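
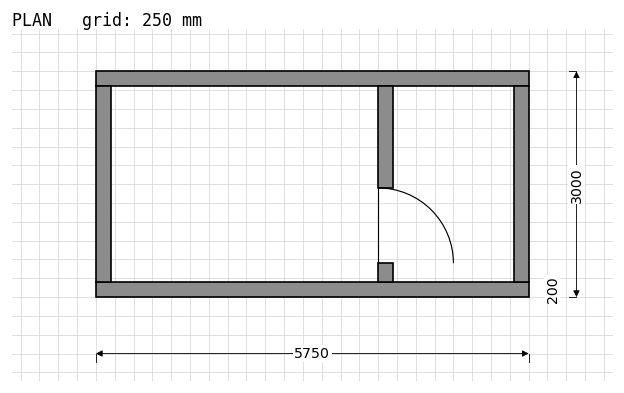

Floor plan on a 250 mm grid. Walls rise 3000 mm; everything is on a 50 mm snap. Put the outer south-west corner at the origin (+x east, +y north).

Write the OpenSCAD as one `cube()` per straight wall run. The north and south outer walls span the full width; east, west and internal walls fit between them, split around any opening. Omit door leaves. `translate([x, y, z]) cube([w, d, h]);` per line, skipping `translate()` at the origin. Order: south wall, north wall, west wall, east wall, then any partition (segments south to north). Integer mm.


cube([5750, 200, 3000]);
translate([0, 2800, 0]) cube([5750, 200, 3000]);
translate([0, 200, 0]) cube([200, 2600, 3000]);
translate([5550, 200, 0]) cube([200, 2600, 3000]);
translate([3750, 200, 0]) cube([200, 250, 3000]);
translate([3750, 1450, 0]) cube([200, 1350, 3000]);


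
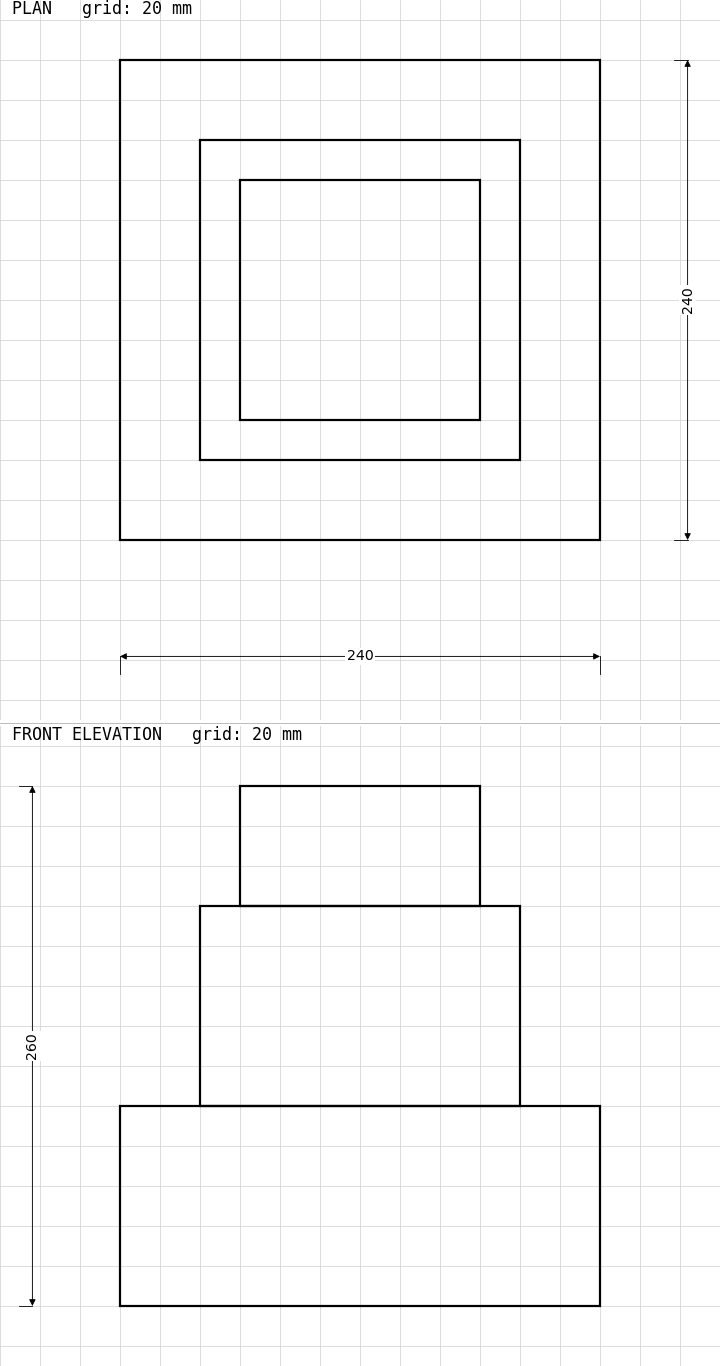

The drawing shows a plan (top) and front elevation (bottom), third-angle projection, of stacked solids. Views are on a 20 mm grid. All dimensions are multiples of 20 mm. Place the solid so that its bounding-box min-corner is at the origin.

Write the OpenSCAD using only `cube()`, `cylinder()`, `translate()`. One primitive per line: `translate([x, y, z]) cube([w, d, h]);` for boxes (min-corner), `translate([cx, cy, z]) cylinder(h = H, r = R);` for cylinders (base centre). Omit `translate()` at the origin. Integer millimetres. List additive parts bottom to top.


cube([240, 240, 100]);
translate([40, 40, 100]) cube([160, 160, 100]);
translate([60, 60, 200]) cube([120, 120, 60]);


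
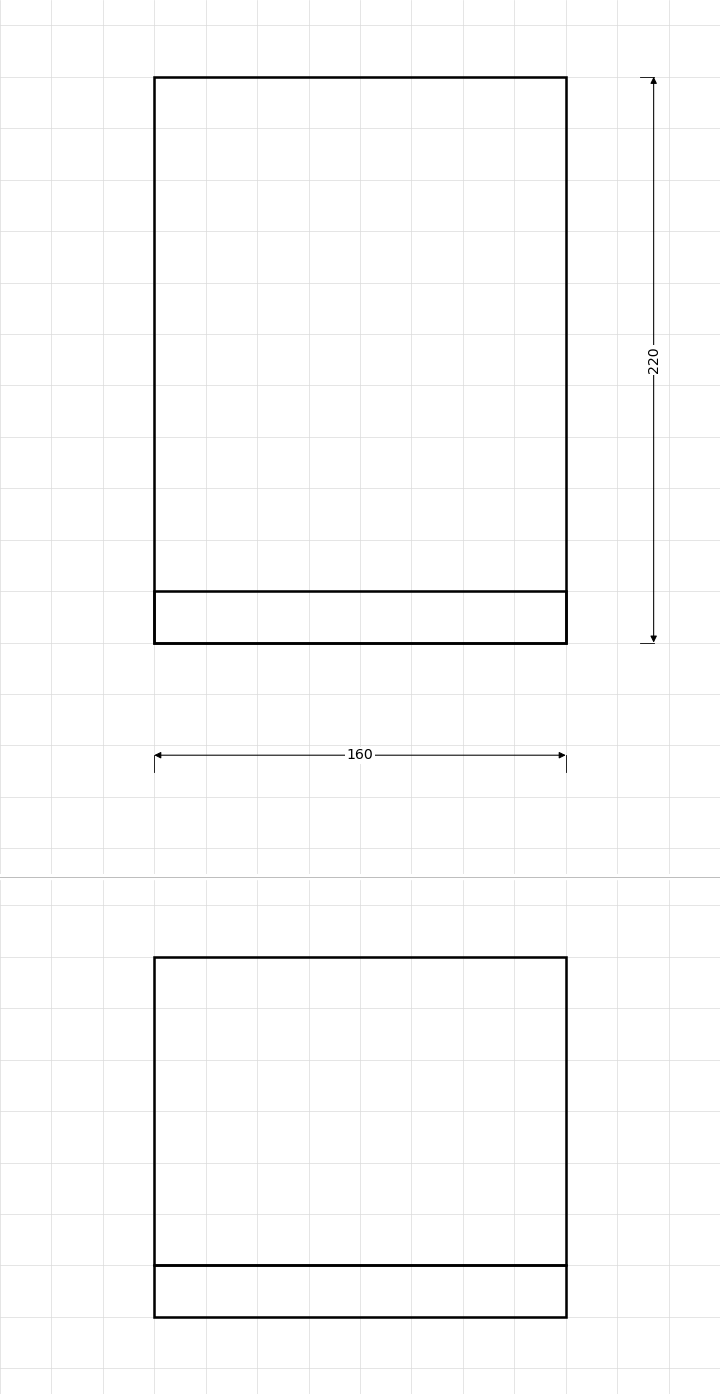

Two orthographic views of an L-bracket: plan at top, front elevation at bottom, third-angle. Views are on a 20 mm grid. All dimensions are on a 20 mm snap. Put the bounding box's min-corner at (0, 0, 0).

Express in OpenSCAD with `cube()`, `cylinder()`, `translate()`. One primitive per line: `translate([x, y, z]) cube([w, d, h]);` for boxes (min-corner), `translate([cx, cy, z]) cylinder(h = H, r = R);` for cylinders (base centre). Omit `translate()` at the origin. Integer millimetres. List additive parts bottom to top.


cube([160, 220, 20]);
translate([0, 0, 20]) cube([160, 20, 120]);


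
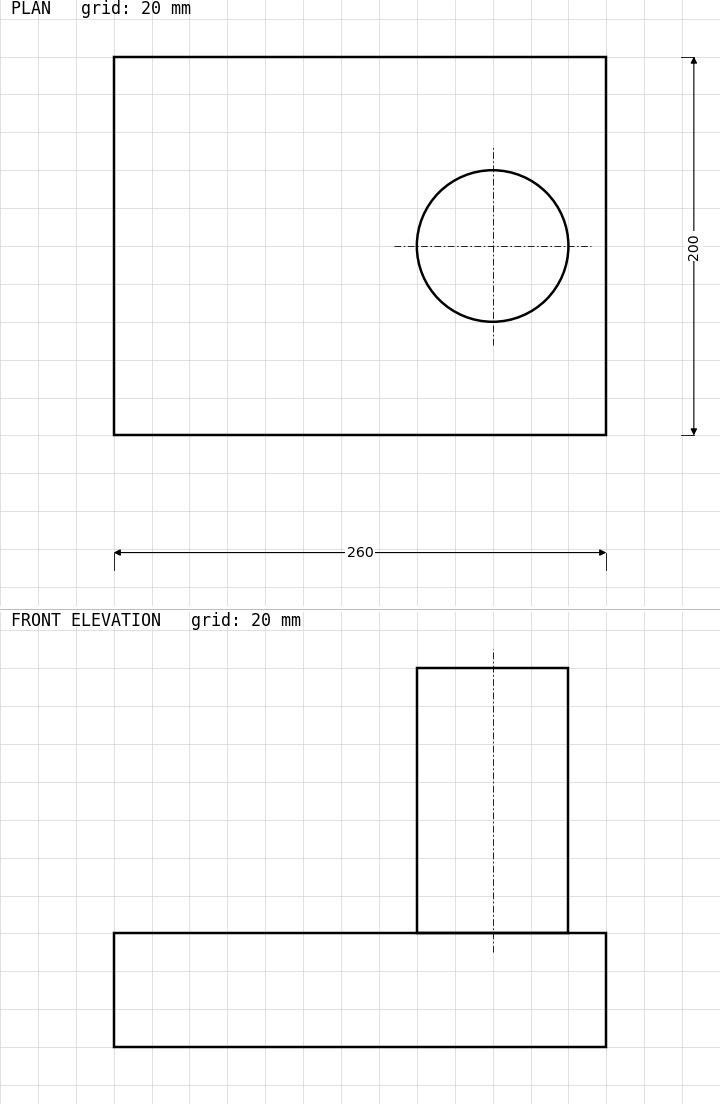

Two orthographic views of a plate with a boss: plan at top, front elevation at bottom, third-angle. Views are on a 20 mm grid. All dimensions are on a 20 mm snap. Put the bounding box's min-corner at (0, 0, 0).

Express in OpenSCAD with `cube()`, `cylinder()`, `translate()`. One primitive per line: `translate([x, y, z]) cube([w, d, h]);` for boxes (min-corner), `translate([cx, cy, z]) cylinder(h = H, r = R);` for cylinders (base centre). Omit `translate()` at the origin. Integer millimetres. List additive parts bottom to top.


cube([260, 200, 60]);
translate([200, 100, 60]) cylinder(h = 140, r = 40);


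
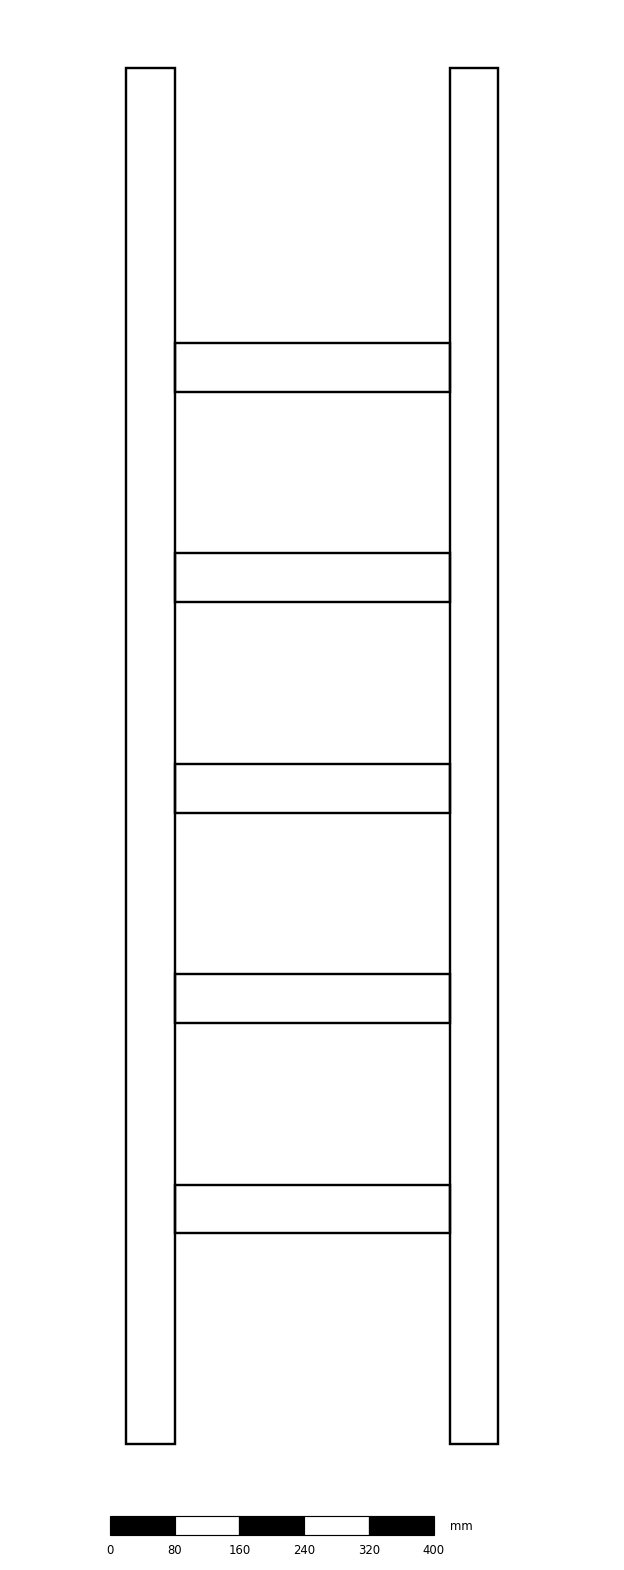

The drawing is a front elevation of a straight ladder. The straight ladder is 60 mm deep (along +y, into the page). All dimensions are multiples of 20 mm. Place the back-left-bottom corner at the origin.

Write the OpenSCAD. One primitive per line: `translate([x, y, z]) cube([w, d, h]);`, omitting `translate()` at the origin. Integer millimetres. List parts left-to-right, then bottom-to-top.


cube([60, 60, 1700]);
translate([60, 0, 260]) cube([340, 60, 60]);
translate([60, 0, 520]) cube([340, 60, 60]);
translate([60, 0, 780]) cube([340, 60, 60]);
translate([60, 0, 1040]) cube([340, 60, 60]);
translate([60, 0, 1300]) cube([340, 60, 60]);
translate([400, 0, 0]) cube([60, 60, 1700]);


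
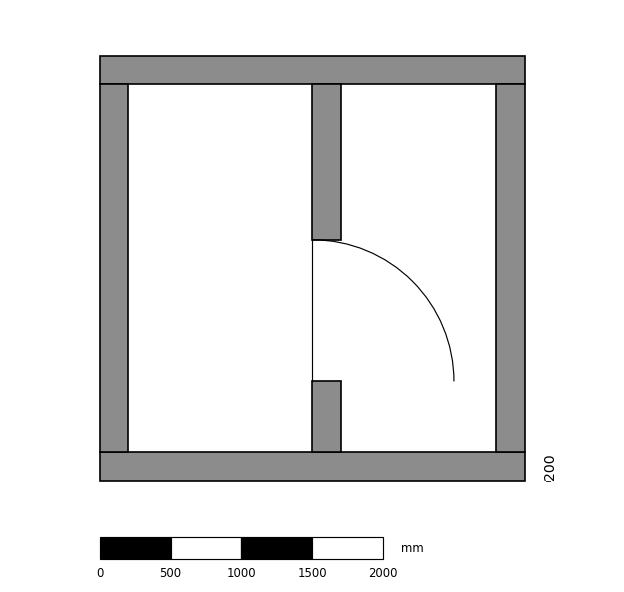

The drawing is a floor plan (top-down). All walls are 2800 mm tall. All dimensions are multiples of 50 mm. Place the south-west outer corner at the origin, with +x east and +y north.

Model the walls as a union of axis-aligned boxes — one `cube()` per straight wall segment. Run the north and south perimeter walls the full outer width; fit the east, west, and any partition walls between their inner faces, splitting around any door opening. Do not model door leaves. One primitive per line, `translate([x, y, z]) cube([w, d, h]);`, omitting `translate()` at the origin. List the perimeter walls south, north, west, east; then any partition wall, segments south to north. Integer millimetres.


cube([3000, 200, 2800]);
translate([0, 2800, 0]) cube([3000, 200, 2800]);
translate([0, 200, 0]) cube([200, 2600, 2800]);
translate([2800, 200, 0]) cube([200, 2600, 2800]);
translate([1500, 200, 0]) cube([200, 500, 2800]);
translate([1500, 1700, 0]) cube([200, 1100, 2800]);


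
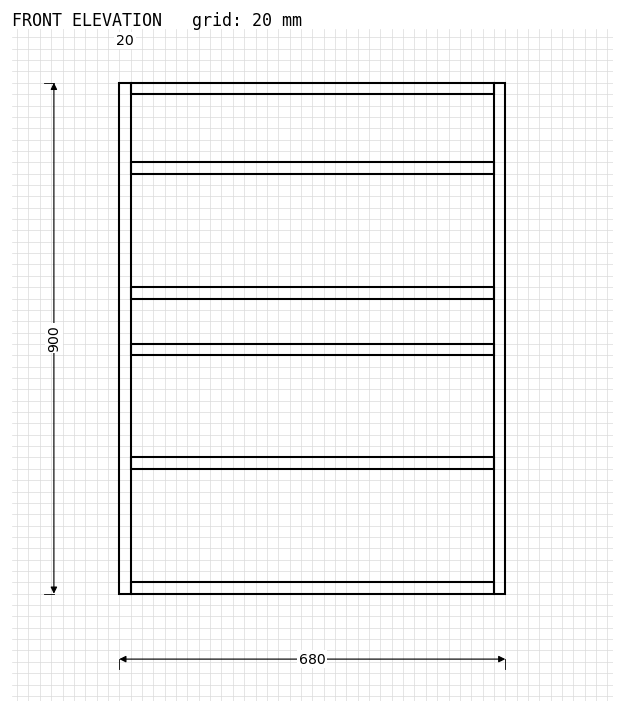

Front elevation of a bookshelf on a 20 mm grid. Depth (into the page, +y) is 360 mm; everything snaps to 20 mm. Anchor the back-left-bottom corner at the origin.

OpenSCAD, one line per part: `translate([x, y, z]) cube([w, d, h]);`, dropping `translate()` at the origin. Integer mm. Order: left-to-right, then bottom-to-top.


cube([20, 360, 900]);
translate([20, 0, 0]) cube([640, 360, 20]);
translate([20, 0, 220]) cube([640, 360, 20]);
translate([20, 0, 420]) cube([640, 360, 20]);
translate([20, 0, 520]) cube([640, 360, 20]);
translate([20, 0, 740]) cube([640, 360, 20]);
translate([20, 0, 880]) cube([640, 360, 20]);
translate([660, 0, 0]) cube([20, 360, 900]);


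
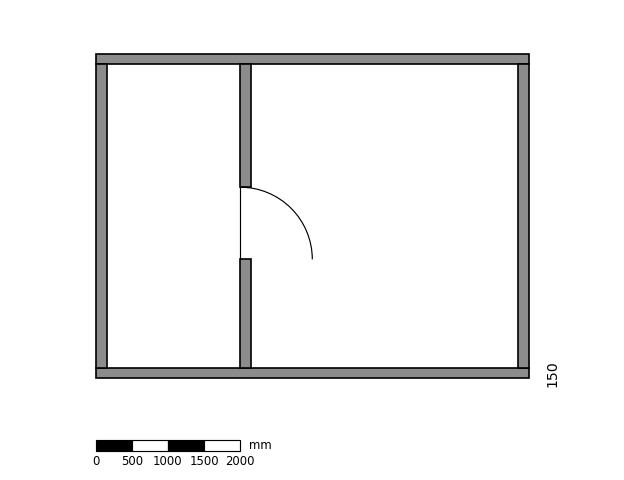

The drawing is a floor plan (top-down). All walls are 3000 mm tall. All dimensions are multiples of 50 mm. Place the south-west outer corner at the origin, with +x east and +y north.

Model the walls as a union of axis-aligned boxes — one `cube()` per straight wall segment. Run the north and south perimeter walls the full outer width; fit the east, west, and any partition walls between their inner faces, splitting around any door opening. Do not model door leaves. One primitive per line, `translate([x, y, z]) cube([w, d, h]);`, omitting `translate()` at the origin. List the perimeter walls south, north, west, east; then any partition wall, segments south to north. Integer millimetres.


cube([6000, 150, 3000]);
translate([0, 4350, 0]) cube([6000, 150, 3000]);
translate([0, 150, 0]) cube([150, 4200, 3000]);
translate([5850, 150, 0]) cube([150, 4200, 3000]);
translate([2000, 150, 0]) cube([150, 1500, 3000]);
translate([2000, 2650, 0]) cube([150, 1700, 3000]);


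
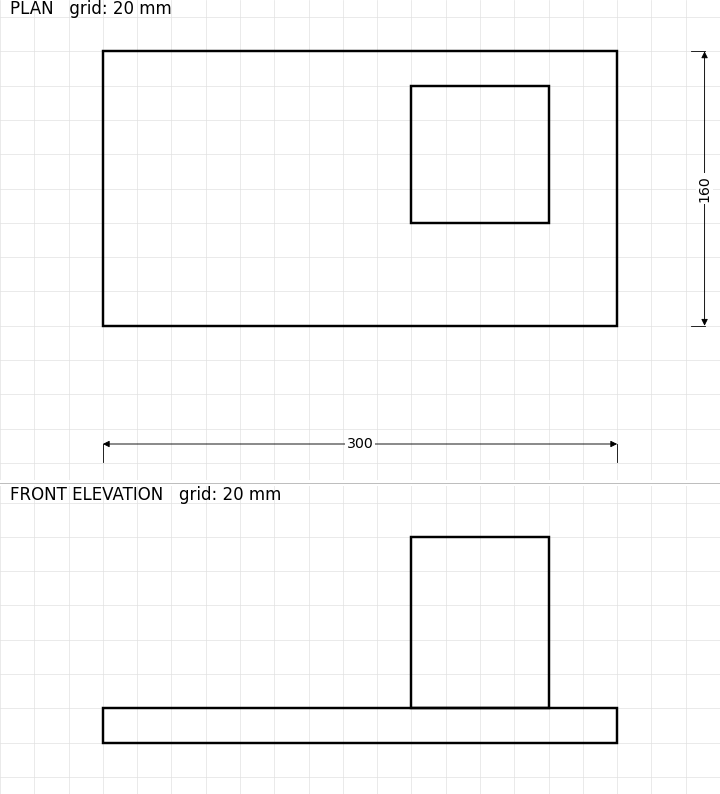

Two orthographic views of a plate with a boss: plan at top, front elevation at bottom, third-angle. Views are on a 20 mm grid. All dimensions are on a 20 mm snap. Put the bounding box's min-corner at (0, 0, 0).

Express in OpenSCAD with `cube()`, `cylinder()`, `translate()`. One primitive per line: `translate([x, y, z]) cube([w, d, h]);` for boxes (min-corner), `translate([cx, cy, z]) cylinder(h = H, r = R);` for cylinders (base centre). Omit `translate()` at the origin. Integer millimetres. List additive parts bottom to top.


cube([300, 160, 20]);
translate([180, 60, 20]) cube([80, 80, 100]);


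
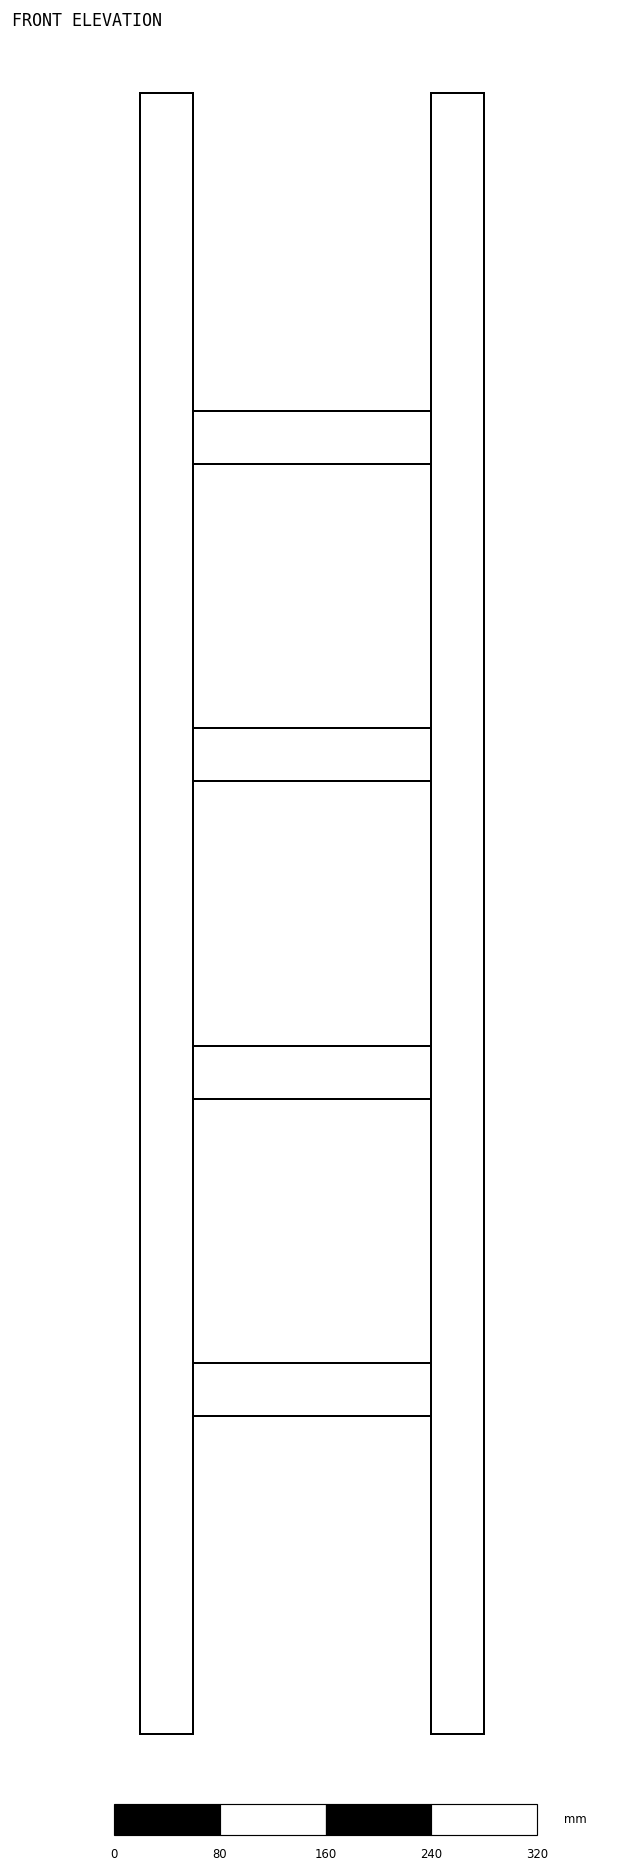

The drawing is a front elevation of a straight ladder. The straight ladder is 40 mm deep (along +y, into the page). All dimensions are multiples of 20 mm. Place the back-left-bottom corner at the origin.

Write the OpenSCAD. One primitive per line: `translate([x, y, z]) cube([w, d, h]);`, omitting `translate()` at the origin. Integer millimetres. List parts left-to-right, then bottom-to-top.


cube([40, 40, 1240]);
translate([40, 0, 240]) cube([180, 40, 40]);
translate([40, 0, 480]) cube([180, 40, 40]);
translate([40, 0, 720]) cube([180, 40, 40]);
translate([40, 0, 960]) cube([180, 40, 40]);
translate([220, 0, 0]) cube([40, 40, 1240]);


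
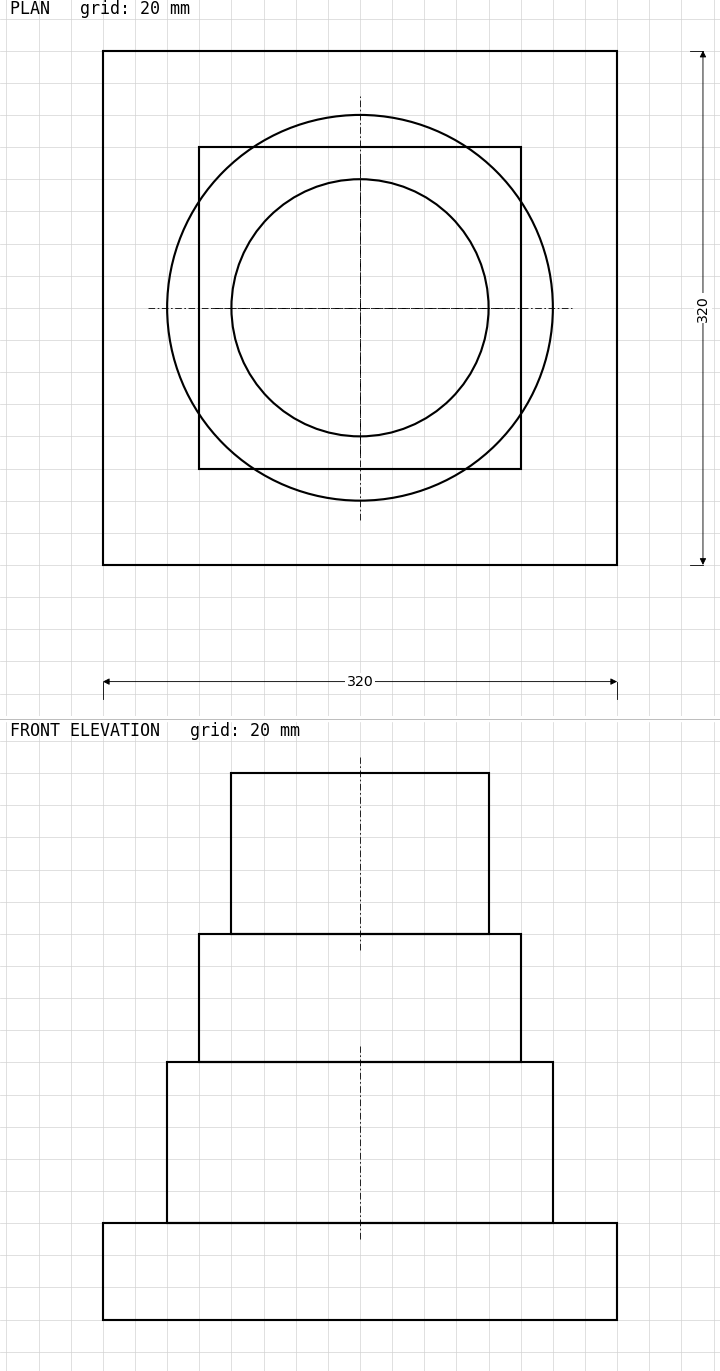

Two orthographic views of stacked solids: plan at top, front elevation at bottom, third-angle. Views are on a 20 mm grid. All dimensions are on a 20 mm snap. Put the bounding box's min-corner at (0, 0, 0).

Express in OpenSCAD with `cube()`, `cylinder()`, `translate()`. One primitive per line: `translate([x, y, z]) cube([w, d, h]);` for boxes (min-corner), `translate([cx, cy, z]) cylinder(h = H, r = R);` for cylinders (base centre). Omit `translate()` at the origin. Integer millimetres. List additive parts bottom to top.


cube([320, 320, 60]);
translate([160, 160, 60]) cylinder(h = 100, r = 120);
translate([60, 60, 160]) cube([200, 200, 80]);
translate([160, 160, 240]) cylinder(h = 100, r = 80);


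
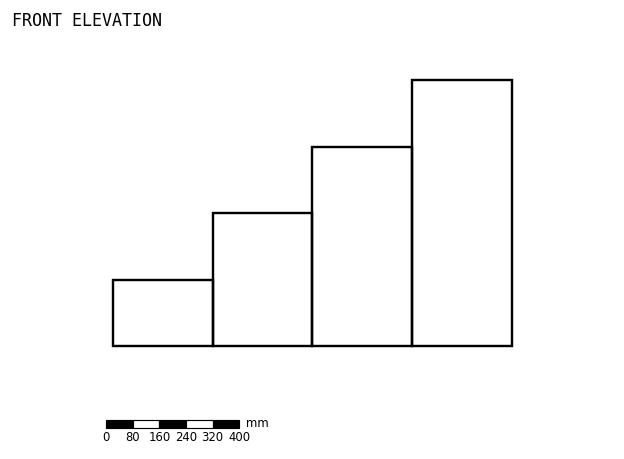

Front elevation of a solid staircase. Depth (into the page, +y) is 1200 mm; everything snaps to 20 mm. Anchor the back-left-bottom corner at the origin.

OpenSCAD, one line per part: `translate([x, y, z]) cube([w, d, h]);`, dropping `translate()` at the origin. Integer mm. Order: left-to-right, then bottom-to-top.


cube([300, 1200, 200]);
translate([300, 0, 0]) cube([300, 1200, 400]);
translate([600, 0, 0]) cube([300, 1200, 600]);
translate([900, 0, 0]) cube([300, 1200, 800]);


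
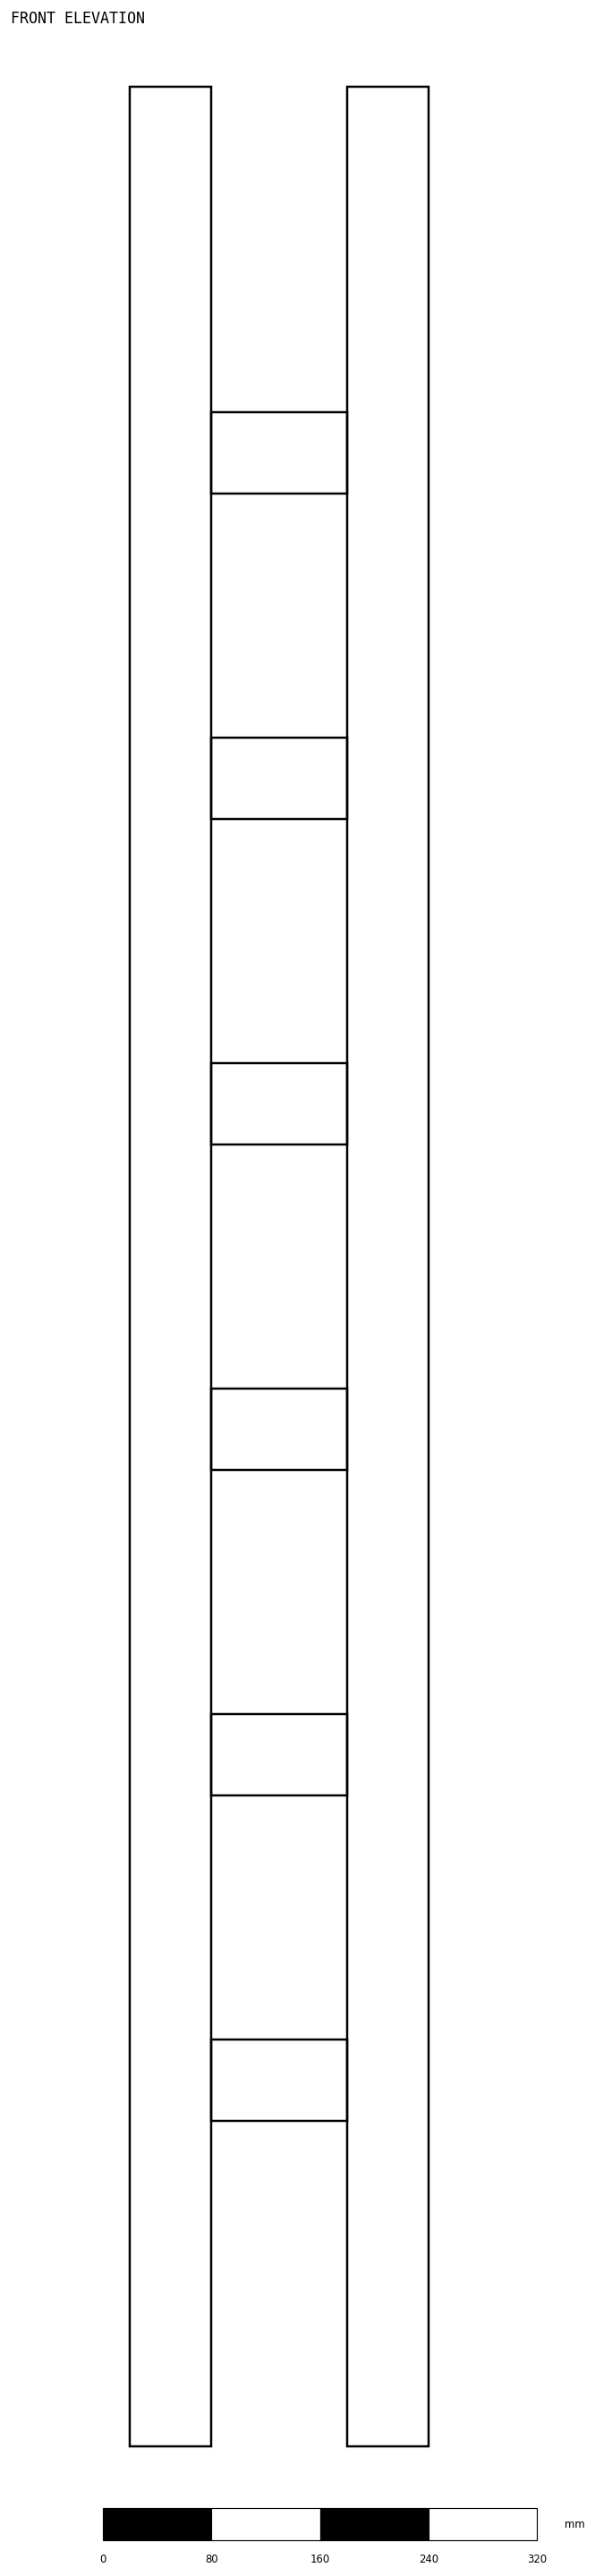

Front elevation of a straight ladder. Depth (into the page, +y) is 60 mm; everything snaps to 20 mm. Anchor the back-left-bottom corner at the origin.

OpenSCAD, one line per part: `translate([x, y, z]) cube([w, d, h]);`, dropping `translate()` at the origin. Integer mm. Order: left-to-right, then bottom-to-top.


cube([60, 60, 1740]);
translate([60, 0, 240]) cube([100, 60, 60]);
translate([60, 0, 480]) cube([100, 60, 60]);
translate([60, 0, 720]) cube([100, 60, 60]);
translate([60, 0, 960]) cube([100, 60, 60]);
translate([60, 0, 1200]) cube([100, 60, 60]);
translate([60, 0, 1440]) cube([100, 60, 60]);
translate([160, 0, 0]) cube([60, 60, 1740]);


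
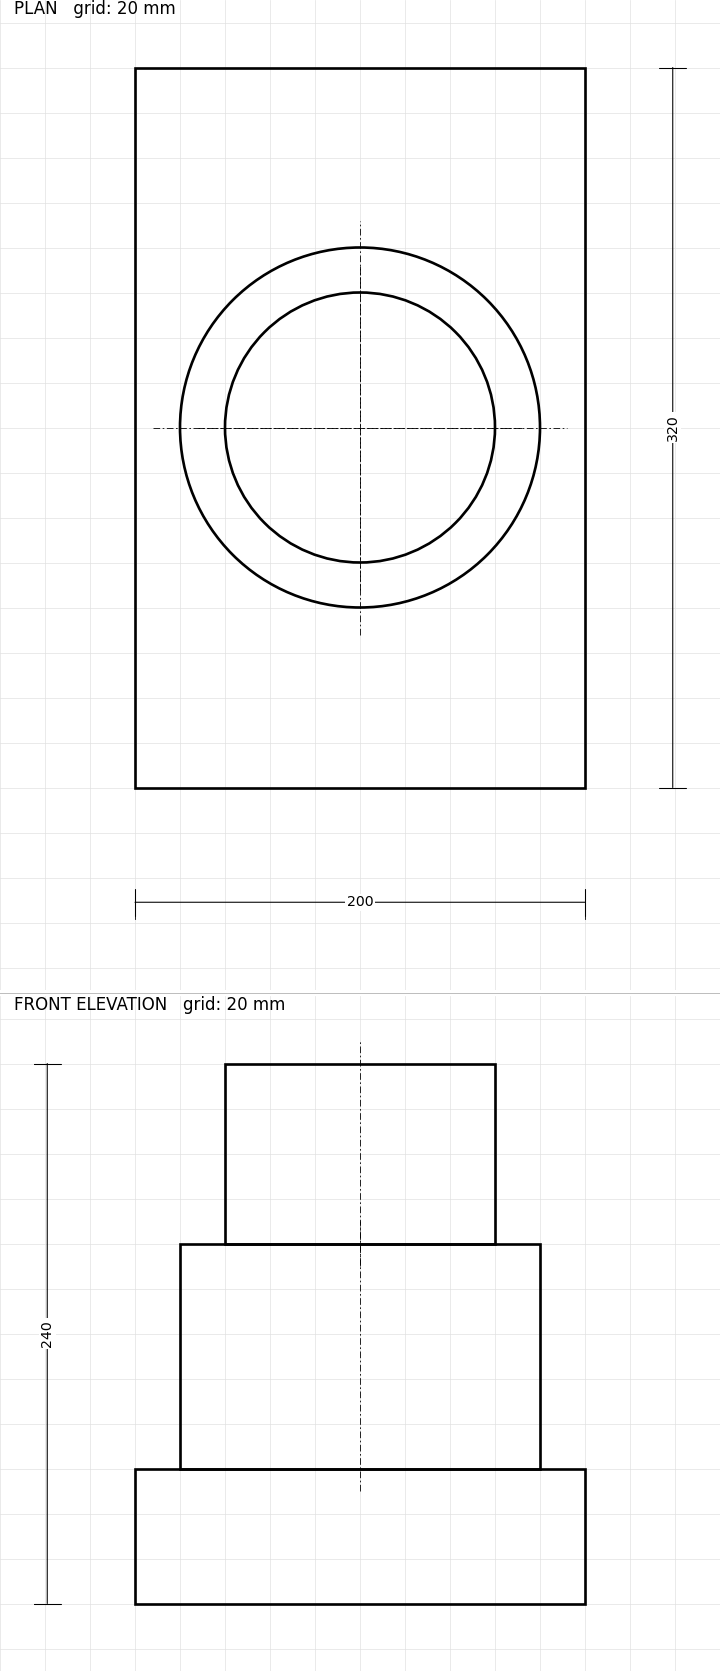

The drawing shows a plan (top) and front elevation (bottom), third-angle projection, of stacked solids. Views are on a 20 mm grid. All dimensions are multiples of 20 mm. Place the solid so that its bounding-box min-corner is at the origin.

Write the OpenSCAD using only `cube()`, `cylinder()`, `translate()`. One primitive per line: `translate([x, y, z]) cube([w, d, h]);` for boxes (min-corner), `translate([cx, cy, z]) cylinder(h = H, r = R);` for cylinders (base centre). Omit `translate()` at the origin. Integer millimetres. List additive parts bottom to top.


cube([200, 320, 60]);
translate([100, 160, 60]) cylinder(h = 100, r = 80);
translate([100, 160, 160]) cylinder(h = 80, r = 60);


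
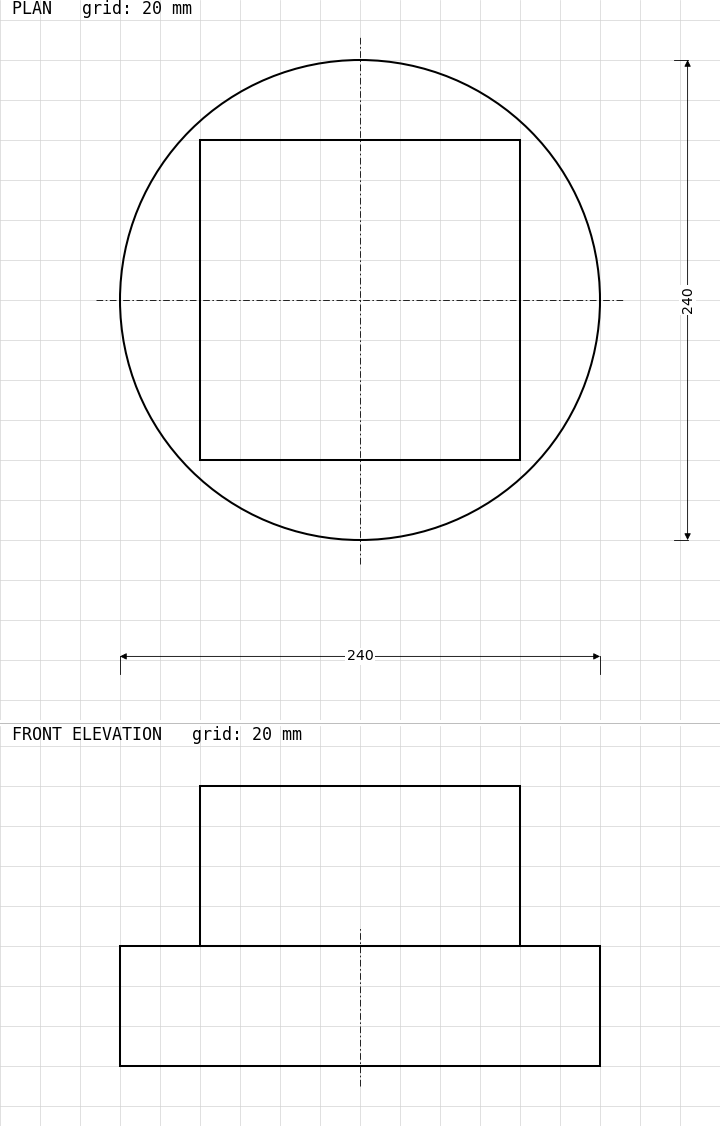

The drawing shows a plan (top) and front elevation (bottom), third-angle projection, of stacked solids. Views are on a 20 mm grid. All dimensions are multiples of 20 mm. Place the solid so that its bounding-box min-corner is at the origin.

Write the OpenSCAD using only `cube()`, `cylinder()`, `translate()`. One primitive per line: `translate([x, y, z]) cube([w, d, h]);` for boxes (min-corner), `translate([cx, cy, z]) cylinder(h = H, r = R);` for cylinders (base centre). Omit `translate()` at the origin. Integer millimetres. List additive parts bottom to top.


translate([120, 120, 0]) cylinder(h = 60, r = 120);
translate([40, 40, 60]) cube([160, 160, 80]);


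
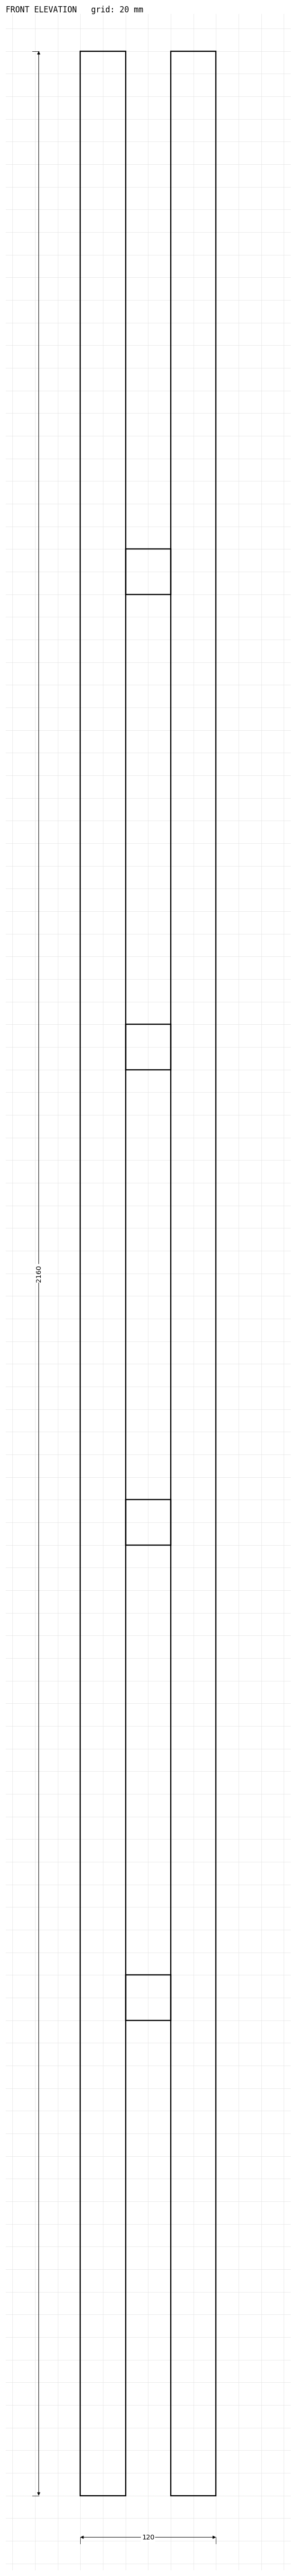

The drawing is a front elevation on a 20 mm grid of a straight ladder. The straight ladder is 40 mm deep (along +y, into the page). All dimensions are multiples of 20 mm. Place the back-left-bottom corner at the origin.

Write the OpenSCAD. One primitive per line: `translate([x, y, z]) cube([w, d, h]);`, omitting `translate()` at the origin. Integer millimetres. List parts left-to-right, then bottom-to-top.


cube([40, 40, 2160]);
translate([40, 0, 420]) cube([40, 40, 40]);
translate([40, 0, 840]) cube([40, 40, 40]);
translate([40, 0, 1260]) cube([40, 40, 40]);
translate([40, 0, 1680]) cube([40, 40, 40]);
translate([80, 0, 0]) cube([40, 40, 2160]);


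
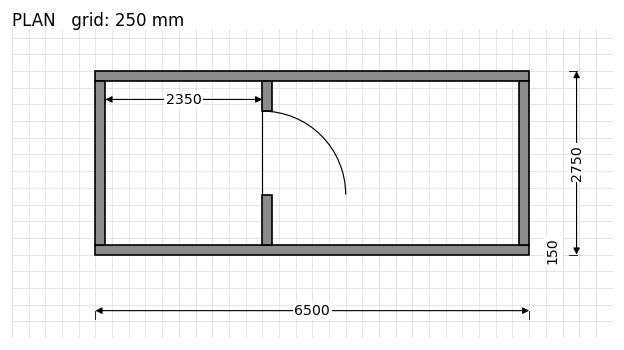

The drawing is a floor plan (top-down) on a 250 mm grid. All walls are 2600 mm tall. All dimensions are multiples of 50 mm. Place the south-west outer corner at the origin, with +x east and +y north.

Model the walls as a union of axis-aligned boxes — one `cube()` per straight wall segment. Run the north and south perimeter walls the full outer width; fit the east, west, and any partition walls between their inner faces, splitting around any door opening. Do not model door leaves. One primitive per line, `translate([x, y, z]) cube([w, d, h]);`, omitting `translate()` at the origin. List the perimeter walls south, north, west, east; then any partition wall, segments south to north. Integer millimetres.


cube([6500, 150, 2600]);
translate([0, 2600, 0]) cube([6500, 150, 2600]);
translate([0, 150, 0]) cube([150, 2450, 2600]);
translate([6350, 150, 0]) cube([150, 2450, 2600]);
translate([2500, 150, 0]) cube([150, 750, 2600]);
translate([2500, 2150, 0]) cube([150, 450, 2600]);


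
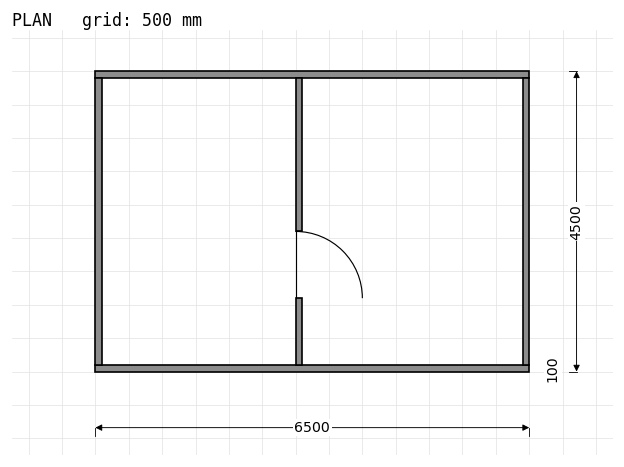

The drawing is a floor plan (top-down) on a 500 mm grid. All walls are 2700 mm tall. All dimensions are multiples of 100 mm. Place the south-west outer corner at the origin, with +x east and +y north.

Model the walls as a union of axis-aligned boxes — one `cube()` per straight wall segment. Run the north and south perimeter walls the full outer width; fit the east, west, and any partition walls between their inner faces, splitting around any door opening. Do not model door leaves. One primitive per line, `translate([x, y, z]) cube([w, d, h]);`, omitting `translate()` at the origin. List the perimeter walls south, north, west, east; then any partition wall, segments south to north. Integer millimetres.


cube([6500, 100, 2700]);
translate([0, 4400, 0]) cube([6500, 100, 2700]);
translate([0, 100, 0]) cube([100, 4300, 2700]);
translate([6400, 100, 0]) cube([100, 4300, 2700]);
translate([3000, 100, 0]) cube([100, 1000, 2700]);
translate([3000, 2100, 0]) cube([100, 2300, 2700]);


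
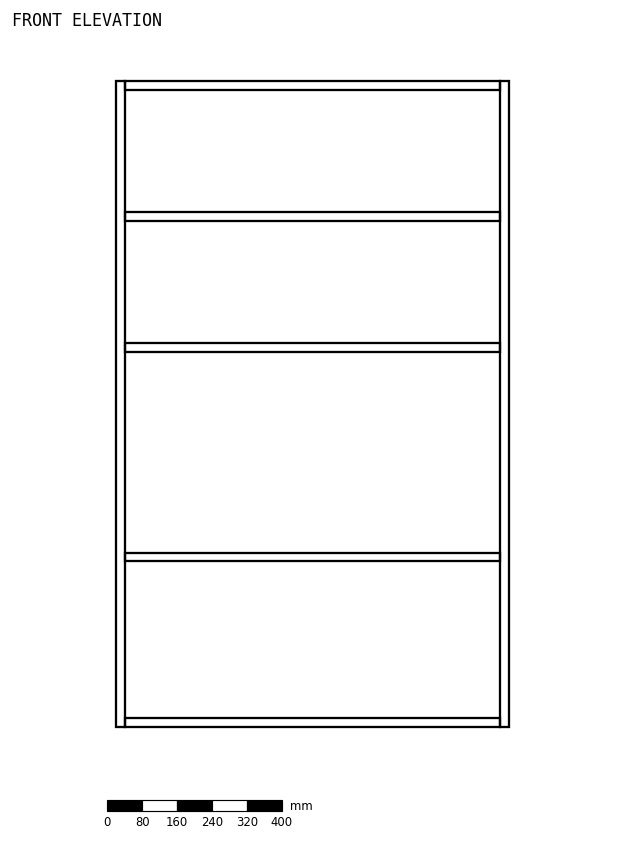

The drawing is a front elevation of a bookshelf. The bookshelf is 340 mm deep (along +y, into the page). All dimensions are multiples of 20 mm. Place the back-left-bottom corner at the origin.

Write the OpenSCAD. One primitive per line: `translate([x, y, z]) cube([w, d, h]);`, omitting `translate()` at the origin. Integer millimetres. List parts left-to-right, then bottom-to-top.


cube([20, 340, 1480]);
translate([20, 0, 0]) cube([860, 340, 20]);
translate([20, 0, 380]) cube([860, 340, 20]);
translate([20, 0, 860]) cube([860, 340, 20]);
translate([20, 0, 1160]) cube([860, 340, 20]);
translate([20, 0, 1460]) cube([860, 340, 20]);
translate([880, 0, 0]) cube([20, 340, 1480]);


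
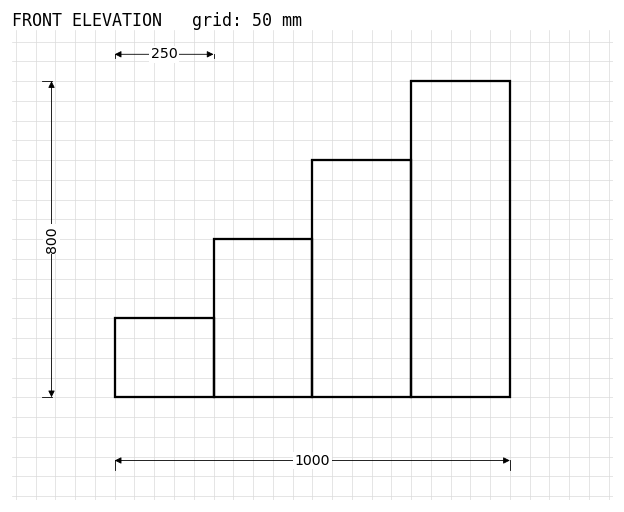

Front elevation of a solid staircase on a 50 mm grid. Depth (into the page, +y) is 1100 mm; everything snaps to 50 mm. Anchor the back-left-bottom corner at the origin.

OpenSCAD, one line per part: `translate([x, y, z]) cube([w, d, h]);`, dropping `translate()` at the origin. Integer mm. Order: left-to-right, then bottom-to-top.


cube([250, 1100, 200]);
translate([250, 0, 0]) cube([250, 1100, 400]);
translate([500, 0, 0]) cube([250, 1100, 600]);
translate([750, 0, 0]) cube([250, 1100, 800]);


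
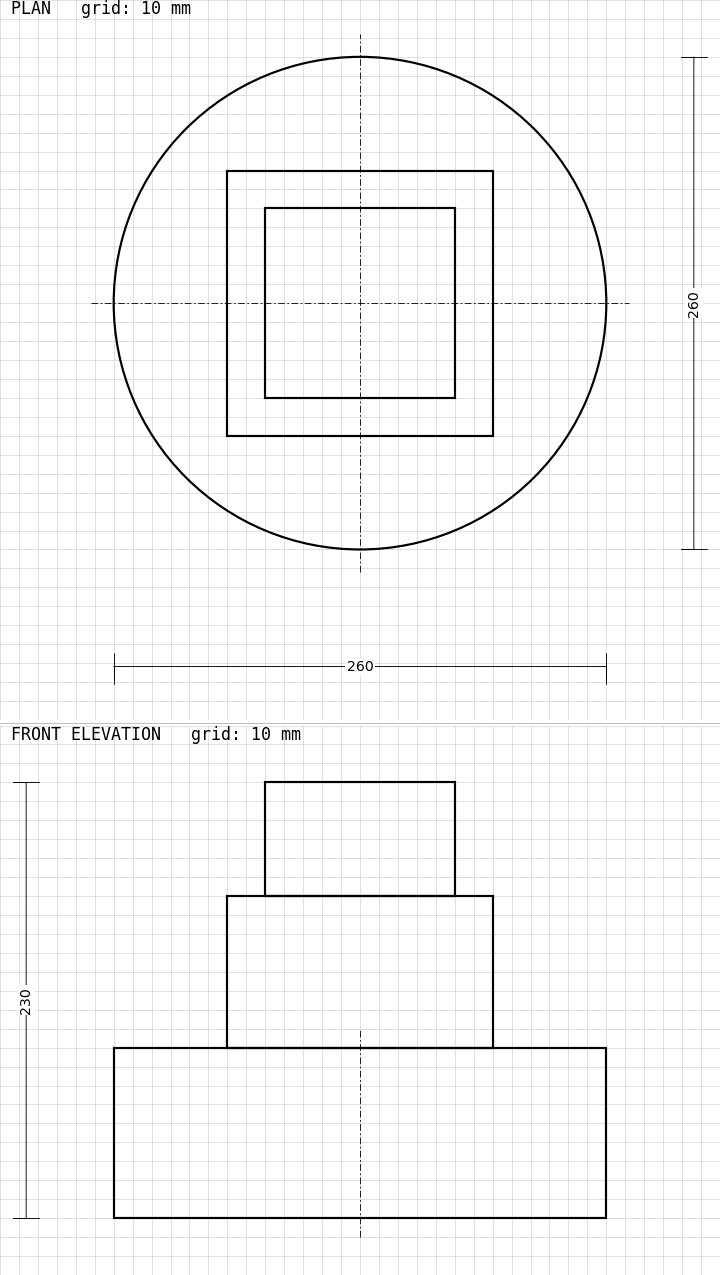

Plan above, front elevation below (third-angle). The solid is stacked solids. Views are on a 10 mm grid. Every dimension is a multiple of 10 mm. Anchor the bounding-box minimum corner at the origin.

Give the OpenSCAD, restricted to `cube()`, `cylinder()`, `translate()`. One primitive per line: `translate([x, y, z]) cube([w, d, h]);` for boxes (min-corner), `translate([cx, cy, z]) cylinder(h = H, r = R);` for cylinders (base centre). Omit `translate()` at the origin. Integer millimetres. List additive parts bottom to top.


translate([130, 130, 0]) cylinder(h = 90, r = 130);
translate([60, 60, 90]) cube([140, 140, 80]);
translate([80, 80, 170]) cube([100, 100, 60]);


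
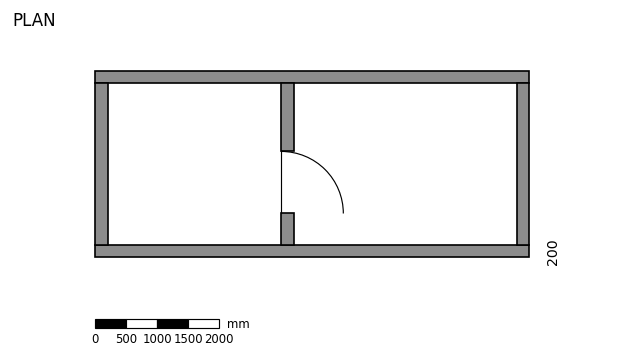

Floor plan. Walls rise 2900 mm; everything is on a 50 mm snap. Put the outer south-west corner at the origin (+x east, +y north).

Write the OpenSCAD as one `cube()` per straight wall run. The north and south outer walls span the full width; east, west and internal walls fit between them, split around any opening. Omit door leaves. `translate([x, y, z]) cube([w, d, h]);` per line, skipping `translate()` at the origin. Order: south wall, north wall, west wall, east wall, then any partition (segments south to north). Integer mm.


cube([7000, 200, 2900]);
translate([0, 2800, 0]) cube([7000, 200, 2900]);
translate([0, 200, 0]) cube([200, 2600, 2900]);
translate([6800, 200, 0]) cube([200, 2600, 2900]);
translate([3000, 200, 0]) cube([200, 500, 2900]);
translate([3000, 1700, 0]) cube([200, 1100, 2900]);


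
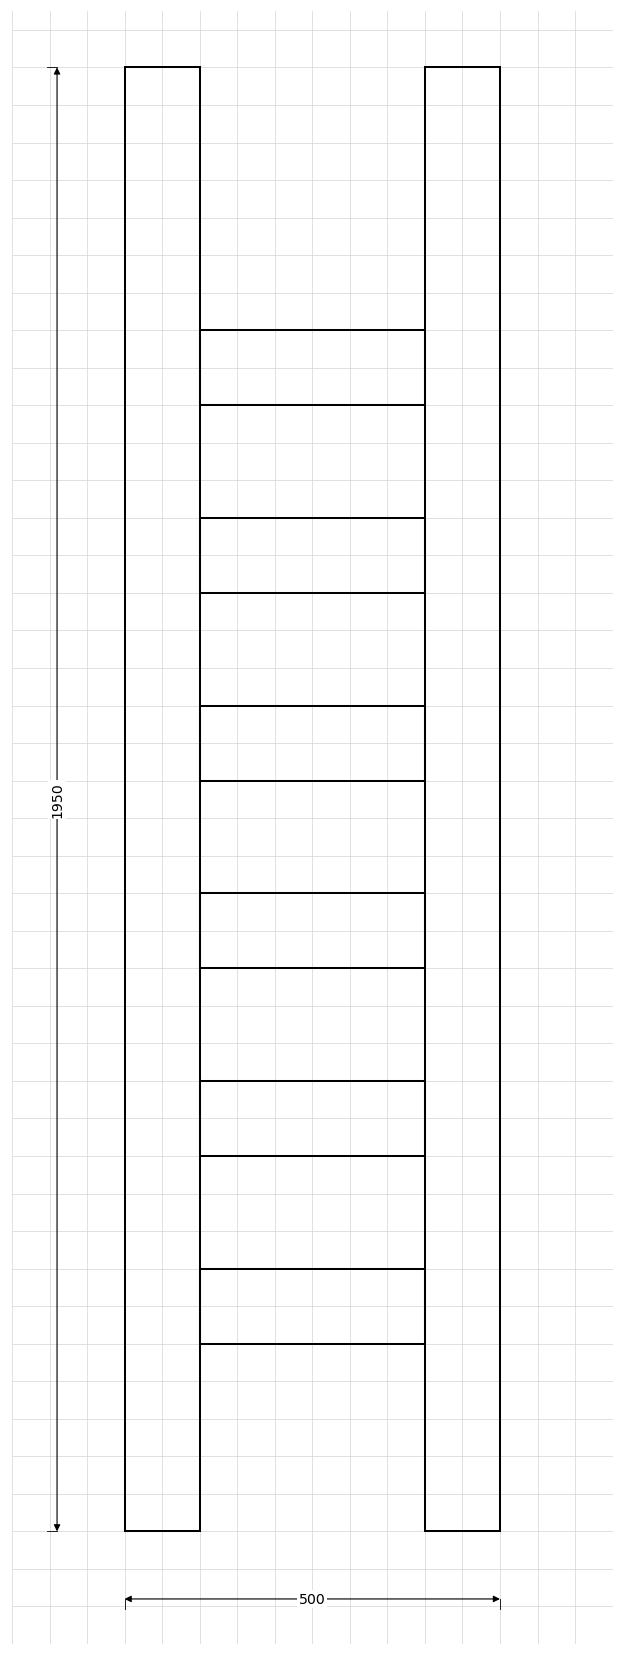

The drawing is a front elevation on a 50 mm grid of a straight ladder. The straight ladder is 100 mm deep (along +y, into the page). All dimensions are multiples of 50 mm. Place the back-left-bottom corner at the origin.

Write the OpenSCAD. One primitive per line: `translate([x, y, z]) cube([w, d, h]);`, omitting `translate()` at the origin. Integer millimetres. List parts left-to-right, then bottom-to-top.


cube([100, 100, 1950]);
translate([100, 0, 250]) cube([300, 100, 100]);
translate([100, 0, 500]) cube([300, 100, 100]);
translate([100, 0, 750]) cube([300, 100, 100]);
translate([100, 0, 1000]) cube([300, 100, 100]);
translate([100, 0, 1250]) cube([300, 100, 100]);
translate([100, 0, 1500]) cube([300, 100, 100]);
translate([400, 0, 0]) cube([100, 100, 1950]);


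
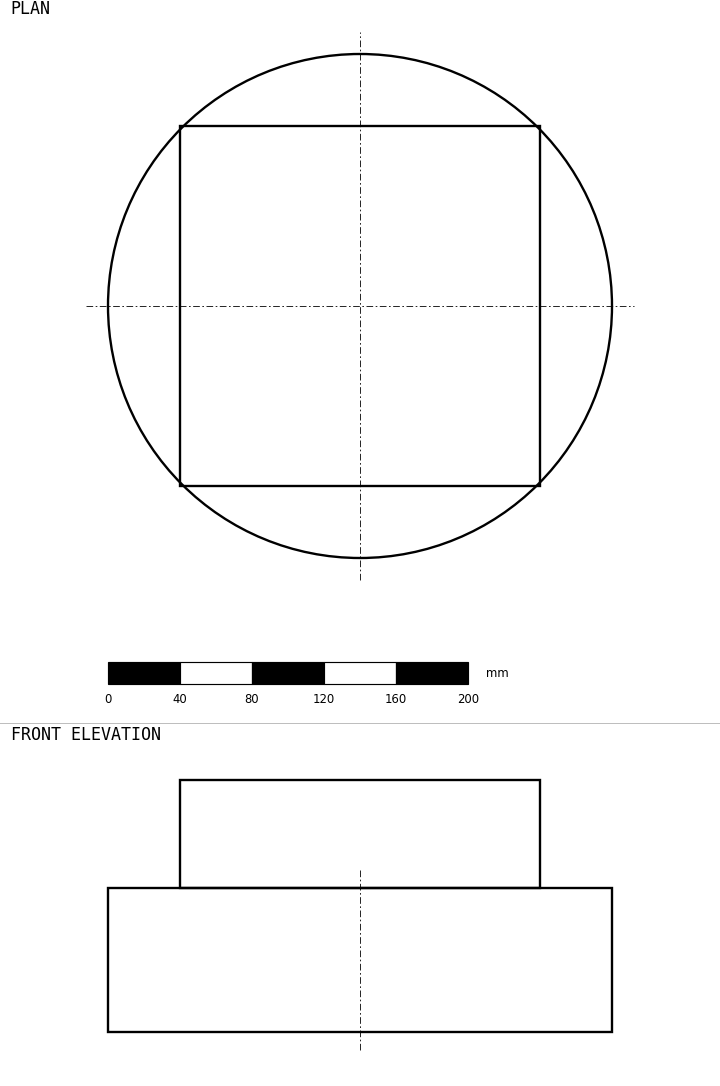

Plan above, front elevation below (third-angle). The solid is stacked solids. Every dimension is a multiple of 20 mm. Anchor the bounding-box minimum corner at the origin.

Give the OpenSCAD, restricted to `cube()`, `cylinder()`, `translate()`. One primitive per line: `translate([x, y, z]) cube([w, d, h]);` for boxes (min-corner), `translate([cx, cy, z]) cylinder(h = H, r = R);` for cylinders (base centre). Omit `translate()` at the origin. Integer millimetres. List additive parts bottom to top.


translate([140, 140, 0]) cylinder(h = 80, r = 140);
translate([40, 40, 80]) cube([200, 200, 60]);


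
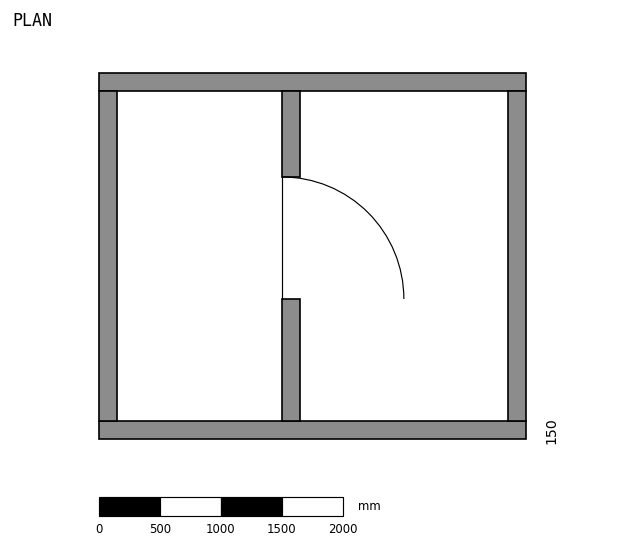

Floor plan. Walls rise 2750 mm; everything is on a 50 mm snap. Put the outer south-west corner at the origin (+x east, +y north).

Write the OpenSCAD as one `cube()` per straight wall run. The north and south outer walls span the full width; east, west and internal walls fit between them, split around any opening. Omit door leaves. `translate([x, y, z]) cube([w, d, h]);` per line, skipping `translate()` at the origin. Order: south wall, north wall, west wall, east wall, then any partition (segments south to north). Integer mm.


cube([3500, 150, 2750]);
translate([0, 2850, 0]) cube([3500, 150, 2750]);
translate([0, 150, 0]) cube([150, 2700, 2750]);
translate([3350, 150, 0]) cube([150, 2700, 2750]);
translate([1500, 150, 0]) cube([150, 1000, 2750]);
translate([1500, 2150, 0]) cube([150, 700, 2750]);


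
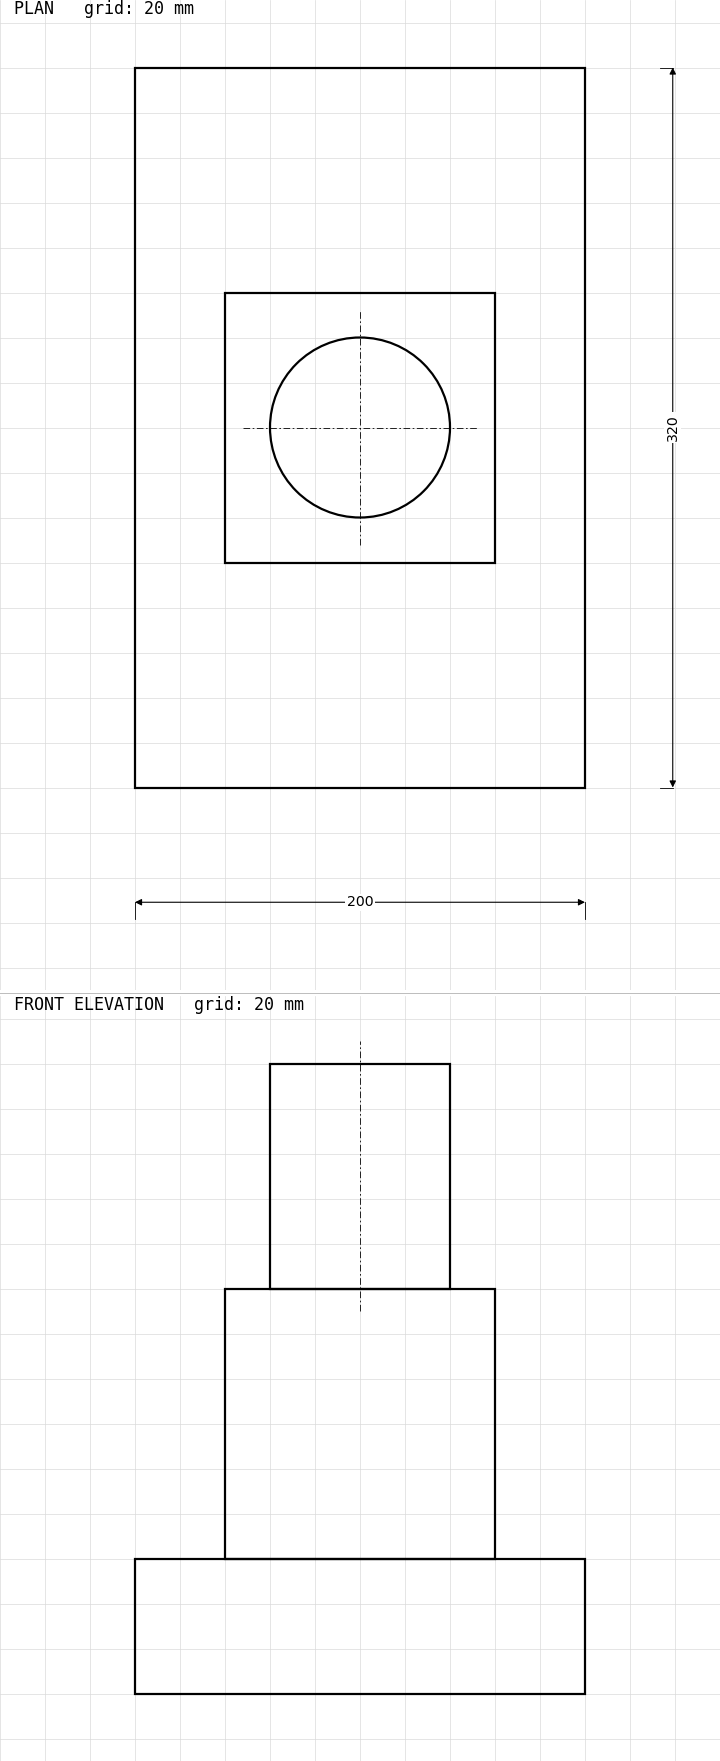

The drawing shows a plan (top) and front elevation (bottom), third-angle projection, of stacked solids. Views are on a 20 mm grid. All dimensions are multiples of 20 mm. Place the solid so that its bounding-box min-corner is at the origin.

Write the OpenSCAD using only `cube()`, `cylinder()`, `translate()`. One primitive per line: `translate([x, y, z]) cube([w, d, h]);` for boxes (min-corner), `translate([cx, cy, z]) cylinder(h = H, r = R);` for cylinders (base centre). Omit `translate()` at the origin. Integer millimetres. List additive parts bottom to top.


cube([200, 320, 60]);
translate([40, 100, 60]) cube([120, 120, 120]);
translate([100, 160, 180]) cylinder(h = 100, r = 40);


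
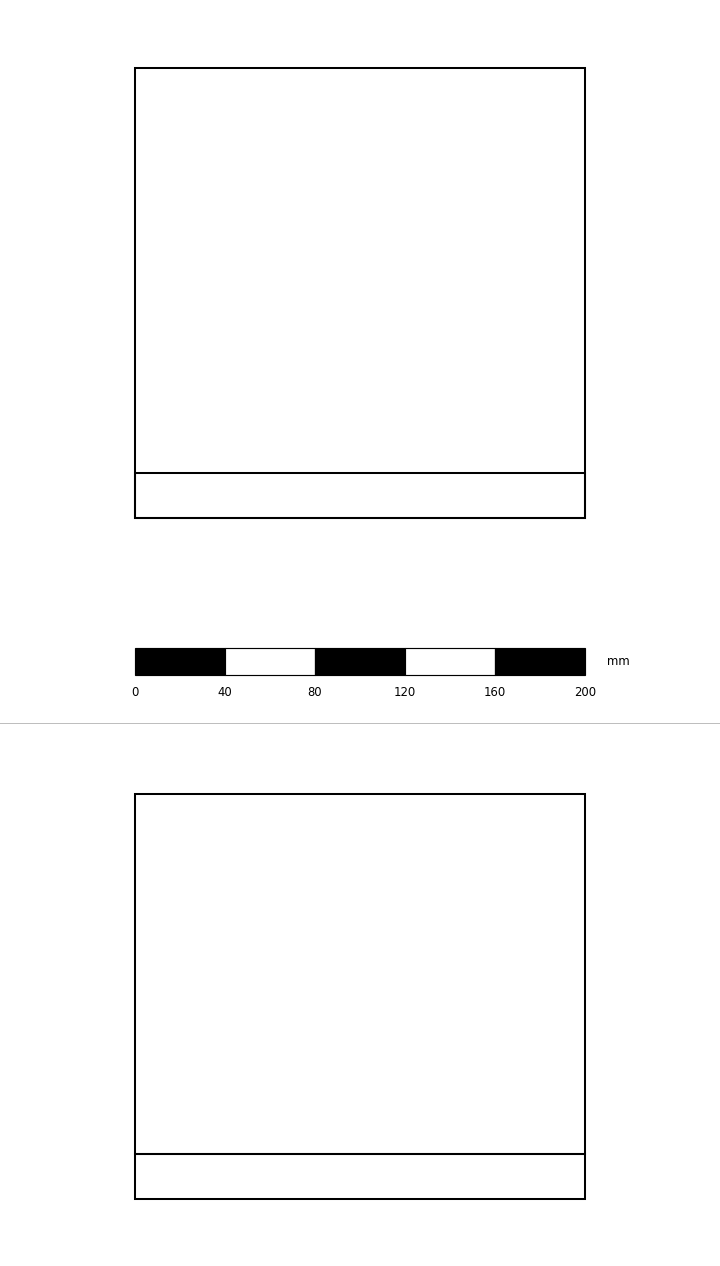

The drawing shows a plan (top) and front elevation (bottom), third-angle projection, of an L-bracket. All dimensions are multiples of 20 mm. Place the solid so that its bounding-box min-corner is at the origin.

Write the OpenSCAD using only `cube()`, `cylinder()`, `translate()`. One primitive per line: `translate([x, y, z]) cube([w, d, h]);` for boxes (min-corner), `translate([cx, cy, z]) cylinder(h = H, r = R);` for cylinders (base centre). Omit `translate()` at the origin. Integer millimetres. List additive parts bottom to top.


cube([200, 200, 20]);
translate([0, 0, 20]) cube([200, 20, 160]);


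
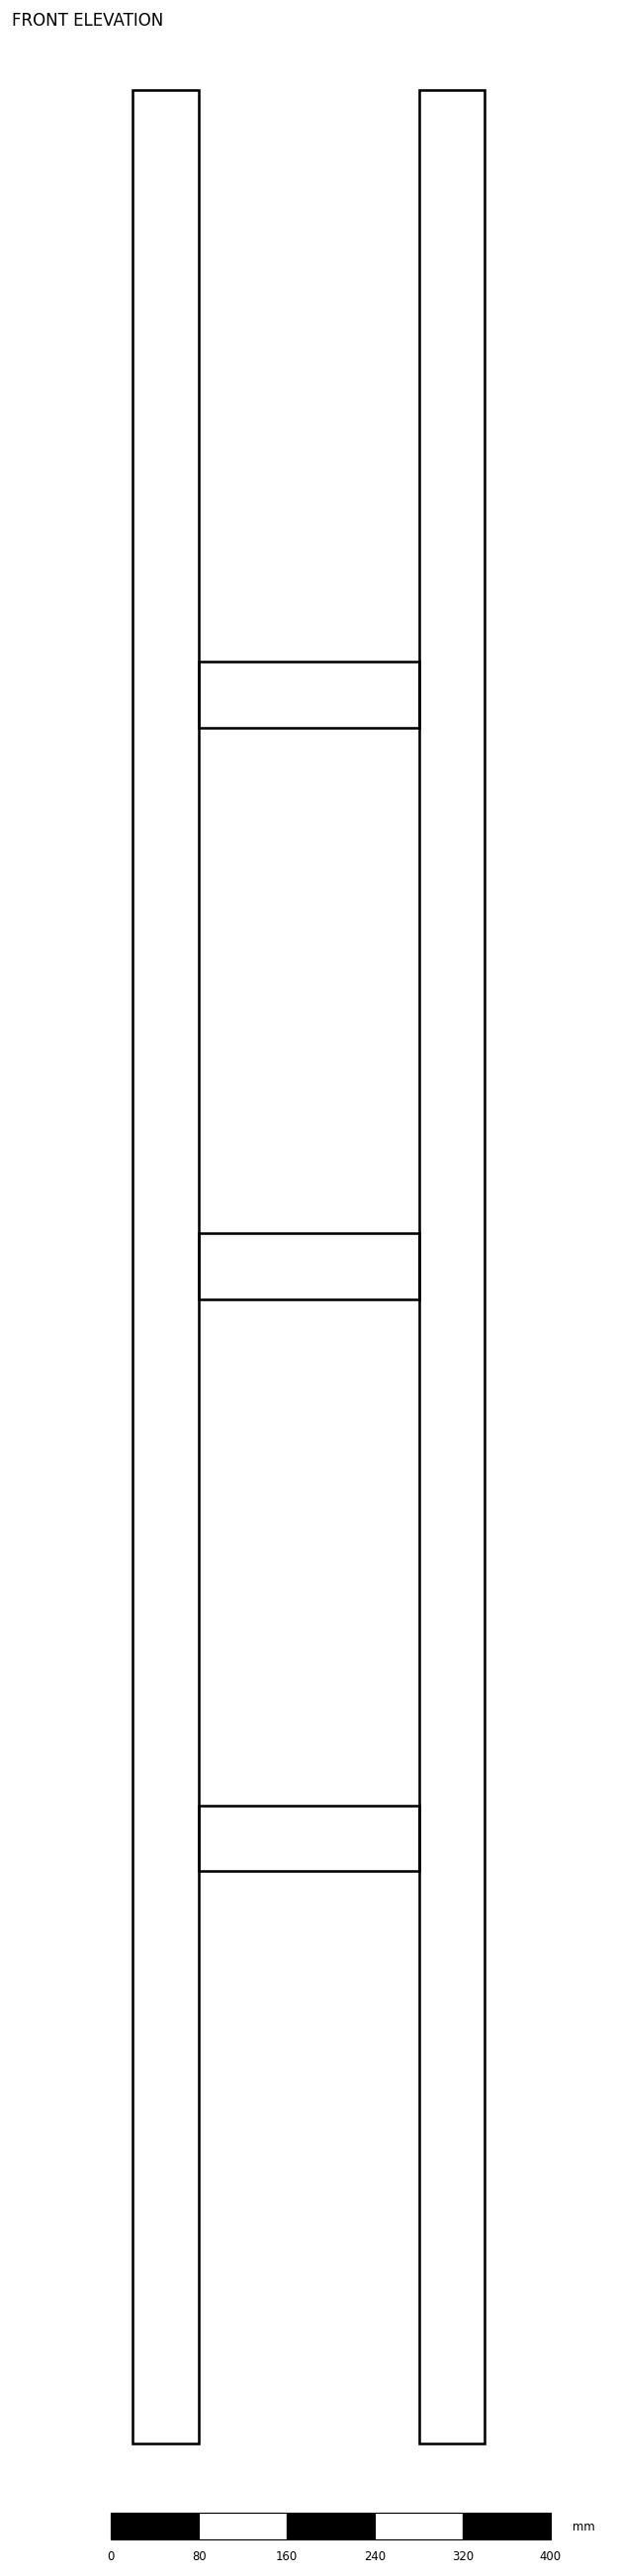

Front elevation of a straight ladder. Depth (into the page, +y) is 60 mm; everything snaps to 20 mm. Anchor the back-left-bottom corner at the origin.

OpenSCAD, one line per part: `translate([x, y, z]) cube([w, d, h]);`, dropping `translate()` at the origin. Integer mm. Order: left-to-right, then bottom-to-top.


cube([60, 60, 2140]);
translate([60, 0, 520]) cube([200, 60, 60]);
translate([60, 0, 1040]) cube([200, 60, 60]);
translate([60, 0, 1560]) cube([200, 60, 60]);
translate([260, 0, 0]) cube([60, 60, 2140]);


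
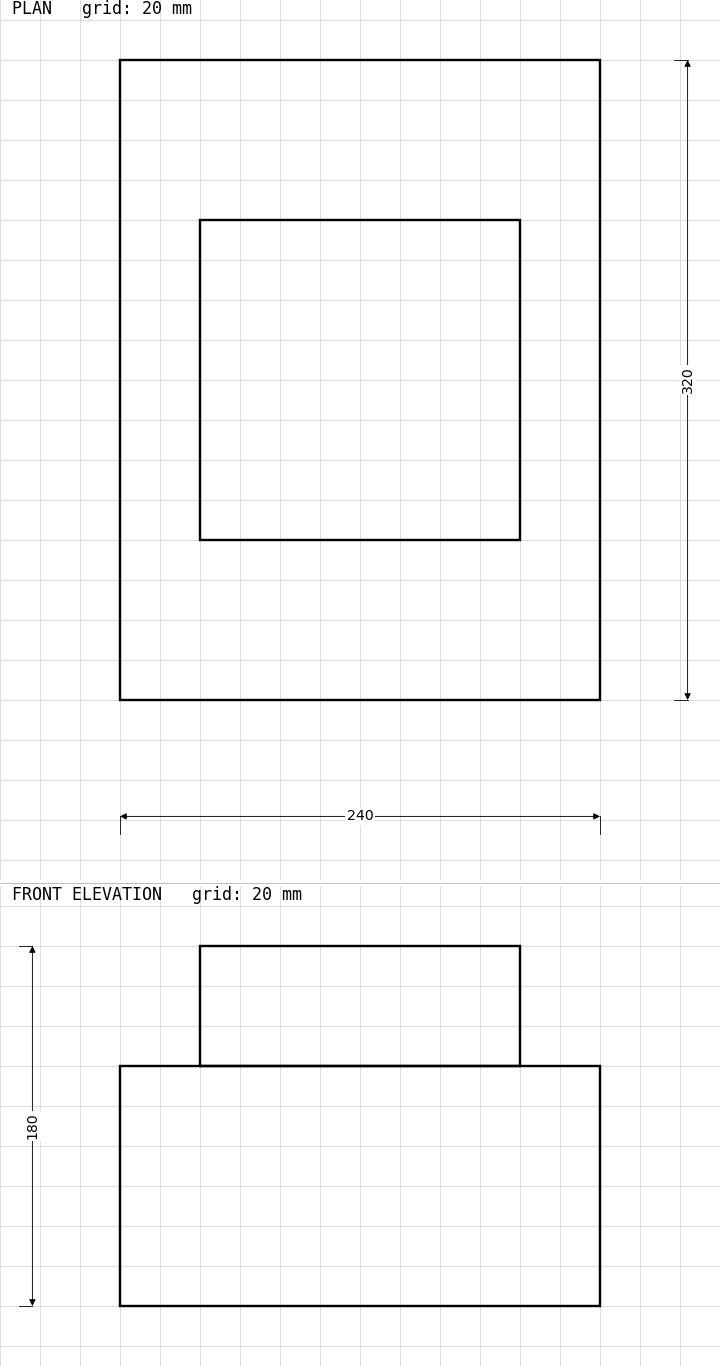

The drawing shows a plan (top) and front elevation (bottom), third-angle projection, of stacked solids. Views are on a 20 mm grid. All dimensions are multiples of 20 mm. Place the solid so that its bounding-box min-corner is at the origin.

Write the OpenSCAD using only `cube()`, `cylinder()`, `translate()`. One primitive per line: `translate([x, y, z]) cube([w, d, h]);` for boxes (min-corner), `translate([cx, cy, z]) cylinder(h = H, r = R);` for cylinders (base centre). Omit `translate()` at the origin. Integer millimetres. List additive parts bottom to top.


cube([240, 320, 120]);
translate([40, 80, 120]) cube([160, 160, 60]);


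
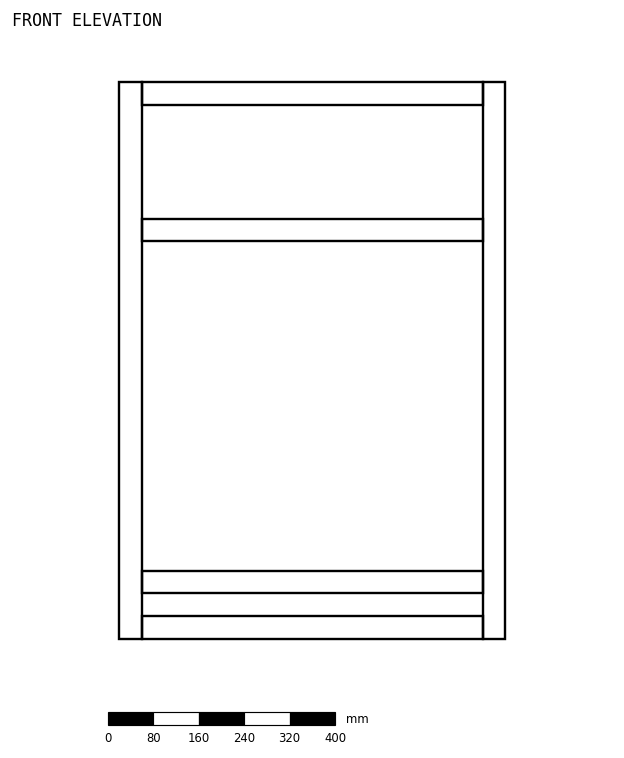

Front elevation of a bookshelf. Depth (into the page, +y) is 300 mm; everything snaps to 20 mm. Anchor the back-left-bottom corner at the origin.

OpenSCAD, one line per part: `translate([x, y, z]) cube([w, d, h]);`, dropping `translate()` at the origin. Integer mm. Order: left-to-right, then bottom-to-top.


cube([40, 300, 980]);
translate([40, 0, 0]) cube([600, 300, 40]);
translate([40, 0, 80]) cube([600, 300, 40]);
translate([40, 0, 700]) cube([600, 300, 40]);
translate([40, 0, 940]) cube([600, 300, 40]);
translate([640, 0, 0]) cube([40, 300, 980]);


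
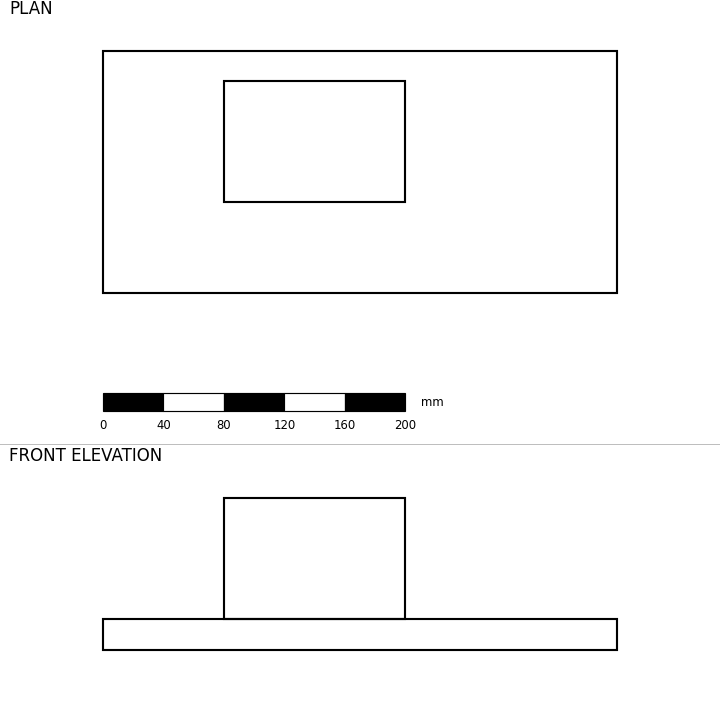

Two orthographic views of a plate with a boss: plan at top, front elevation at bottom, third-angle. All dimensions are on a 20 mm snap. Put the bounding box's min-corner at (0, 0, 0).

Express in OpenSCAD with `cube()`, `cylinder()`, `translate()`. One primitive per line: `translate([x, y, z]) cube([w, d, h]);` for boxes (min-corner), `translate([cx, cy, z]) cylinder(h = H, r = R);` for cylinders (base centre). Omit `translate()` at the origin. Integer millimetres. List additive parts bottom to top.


cube([340, 160, 20]);
translate([80, 60, 20]) cube([120, 80, 80]);
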